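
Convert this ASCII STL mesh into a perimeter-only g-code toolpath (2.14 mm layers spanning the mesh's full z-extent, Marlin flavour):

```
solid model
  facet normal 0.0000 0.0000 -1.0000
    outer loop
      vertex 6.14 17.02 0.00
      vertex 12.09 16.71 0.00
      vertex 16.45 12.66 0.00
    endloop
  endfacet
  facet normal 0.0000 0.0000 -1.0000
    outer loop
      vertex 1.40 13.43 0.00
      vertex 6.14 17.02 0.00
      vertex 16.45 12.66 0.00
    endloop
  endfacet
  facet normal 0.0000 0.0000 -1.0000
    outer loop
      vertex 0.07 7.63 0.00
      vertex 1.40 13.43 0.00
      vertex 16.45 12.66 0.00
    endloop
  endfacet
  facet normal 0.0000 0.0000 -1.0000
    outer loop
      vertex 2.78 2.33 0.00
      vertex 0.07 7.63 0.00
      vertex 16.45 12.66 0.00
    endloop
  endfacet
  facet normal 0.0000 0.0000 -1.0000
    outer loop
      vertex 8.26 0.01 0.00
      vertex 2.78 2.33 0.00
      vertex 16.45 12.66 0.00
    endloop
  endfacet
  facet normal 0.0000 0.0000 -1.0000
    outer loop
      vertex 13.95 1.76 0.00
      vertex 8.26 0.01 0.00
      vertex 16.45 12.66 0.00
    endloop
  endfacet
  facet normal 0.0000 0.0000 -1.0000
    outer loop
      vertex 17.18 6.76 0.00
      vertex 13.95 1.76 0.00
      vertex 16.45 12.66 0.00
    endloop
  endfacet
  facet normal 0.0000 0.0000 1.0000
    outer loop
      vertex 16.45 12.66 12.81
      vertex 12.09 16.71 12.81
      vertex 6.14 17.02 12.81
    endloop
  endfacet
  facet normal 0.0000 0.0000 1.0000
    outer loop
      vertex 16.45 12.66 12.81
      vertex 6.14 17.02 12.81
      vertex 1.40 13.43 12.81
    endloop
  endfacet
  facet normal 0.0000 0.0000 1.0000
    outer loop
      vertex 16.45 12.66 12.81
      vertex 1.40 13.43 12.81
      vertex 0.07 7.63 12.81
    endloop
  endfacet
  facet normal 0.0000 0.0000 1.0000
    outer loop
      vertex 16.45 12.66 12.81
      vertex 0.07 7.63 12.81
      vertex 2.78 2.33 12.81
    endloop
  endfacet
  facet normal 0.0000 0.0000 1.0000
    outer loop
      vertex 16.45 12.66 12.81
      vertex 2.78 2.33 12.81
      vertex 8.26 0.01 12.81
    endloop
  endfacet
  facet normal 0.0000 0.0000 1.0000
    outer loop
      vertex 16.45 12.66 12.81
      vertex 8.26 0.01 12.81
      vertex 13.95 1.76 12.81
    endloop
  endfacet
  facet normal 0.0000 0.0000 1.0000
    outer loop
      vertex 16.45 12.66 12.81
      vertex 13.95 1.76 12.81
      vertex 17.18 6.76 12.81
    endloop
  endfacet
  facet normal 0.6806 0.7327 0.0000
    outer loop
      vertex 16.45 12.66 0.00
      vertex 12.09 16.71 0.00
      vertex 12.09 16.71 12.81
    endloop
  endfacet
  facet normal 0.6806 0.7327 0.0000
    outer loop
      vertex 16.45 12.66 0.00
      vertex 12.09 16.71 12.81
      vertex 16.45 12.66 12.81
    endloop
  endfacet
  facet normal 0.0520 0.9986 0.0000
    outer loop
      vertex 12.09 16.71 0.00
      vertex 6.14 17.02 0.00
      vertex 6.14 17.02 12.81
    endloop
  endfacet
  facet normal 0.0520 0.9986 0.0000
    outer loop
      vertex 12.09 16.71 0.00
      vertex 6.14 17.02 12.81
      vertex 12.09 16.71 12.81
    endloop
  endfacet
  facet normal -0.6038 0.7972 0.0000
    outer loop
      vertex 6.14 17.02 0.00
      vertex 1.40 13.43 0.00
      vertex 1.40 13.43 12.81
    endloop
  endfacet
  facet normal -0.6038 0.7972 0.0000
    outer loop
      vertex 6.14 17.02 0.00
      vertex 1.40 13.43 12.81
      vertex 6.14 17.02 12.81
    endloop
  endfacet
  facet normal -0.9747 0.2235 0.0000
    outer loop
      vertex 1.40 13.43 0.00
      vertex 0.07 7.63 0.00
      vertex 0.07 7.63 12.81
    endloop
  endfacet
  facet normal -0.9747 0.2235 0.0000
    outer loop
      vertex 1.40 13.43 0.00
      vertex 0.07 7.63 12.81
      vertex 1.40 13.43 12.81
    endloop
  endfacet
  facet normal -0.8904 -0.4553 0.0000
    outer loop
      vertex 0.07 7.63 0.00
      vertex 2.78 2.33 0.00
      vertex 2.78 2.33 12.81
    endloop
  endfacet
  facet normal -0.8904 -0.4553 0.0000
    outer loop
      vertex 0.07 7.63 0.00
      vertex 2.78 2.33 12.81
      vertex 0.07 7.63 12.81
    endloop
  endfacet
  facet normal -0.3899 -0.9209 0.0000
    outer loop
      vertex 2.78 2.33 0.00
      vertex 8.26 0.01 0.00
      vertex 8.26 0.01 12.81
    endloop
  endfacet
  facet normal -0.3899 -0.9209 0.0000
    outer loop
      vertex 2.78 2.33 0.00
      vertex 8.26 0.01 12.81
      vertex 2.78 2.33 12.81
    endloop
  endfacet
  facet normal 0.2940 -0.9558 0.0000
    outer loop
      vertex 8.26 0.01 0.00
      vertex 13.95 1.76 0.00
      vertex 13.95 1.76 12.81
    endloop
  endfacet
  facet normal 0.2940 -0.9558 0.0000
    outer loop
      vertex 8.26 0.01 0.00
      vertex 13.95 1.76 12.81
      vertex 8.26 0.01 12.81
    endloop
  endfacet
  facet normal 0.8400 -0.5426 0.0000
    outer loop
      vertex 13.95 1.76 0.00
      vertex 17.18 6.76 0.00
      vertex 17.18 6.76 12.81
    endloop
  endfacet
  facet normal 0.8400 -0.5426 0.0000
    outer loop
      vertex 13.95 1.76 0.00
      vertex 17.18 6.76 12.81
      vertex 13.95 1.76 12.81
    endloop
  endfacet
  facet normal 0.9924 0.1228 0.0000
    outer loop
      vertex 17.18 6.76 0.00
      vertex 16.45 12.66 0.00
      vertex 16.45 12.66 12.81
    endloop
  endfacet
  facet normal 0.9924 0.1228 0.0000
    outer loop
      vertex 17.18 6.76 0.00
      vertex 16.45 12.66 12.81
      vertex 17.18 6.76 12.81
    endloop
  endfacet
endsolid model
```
; perimeter-only toolpath
G21 ; units = mm
G90 ; absolute positioning
G28 ; home
; layer 1
G0 Z2.14
G0 X16.45 Y12.66
G1 X12.09 Y16.71
G1 X6.14 Y17.02
G1 X1.40 Y13.43
G1 X0.07 Y7.63
G1 X2.78 Y2.33
G1 X8.26 Y0.01
G1 X13.95 Y1.76
G1 X17.18 Y6.76
G1 X16.45 Y12.66
; layer 2
G0 Z4.27
G0 X16.45 Y12.66
G1 X12.09 Y16.71
G1 X6.14 Y17.02
G1 X1.40 Y13.43
G1 X0.07 Y7.63
G1 X2.78 Y2.33
G1 X8.26 Y0.01
G1 X13.95 Y1.76
G1 X17.18 Y6.76
G1 X16.45 Y12.66
; layer 3
G0 Z6.41
G0 X16.45 Y12.66
G1 X12.09 Y16.71
G1 X6.14 Y17.02
G1 X1.40 Y13.43
G1 X0.07 Y7.63
G1 X2.78 Y2.33
G1 X8.26 Y0.01
G1 X13.95 Y1.76
G1 X17.18 Y6.76
G1 X16.45 Y12.66
; layer 4
G0 Z8.54
G0 X16.45 Y12.66
G1 X12.09 Y16.71
G1 X6.14 Y17.02
G1 X1.40 Y13.43
G1 X0.07 Y7.63
G1 X2.78 Y2.33
G1 X8.26 Y0.01
G1 X13.95 Y1.76
G1 X17.18 Y6.76
G1 X16.45 Y12.66
; layer 5
G0 Z10.68
G0 X16.45 Y12.66
G1 X12.09 Y16.71
G1 X6.14 Y17.02
G1 X1.40 Y13.43
G1 X0.07 Y7.63
G1 X2.78 Y2.33
G1 X8.26 Y0.01
G1 X13.95 Y1.76
G1 X17.18 Y6.76
G1 X16.45 Y12.66
; layer 6
G0 Z12.81
G0 X16.45 Y12.66
G1 X12.09 Y16.71
G1 X6.14 Y17.02
G1 X1.40 Y13.43
G1 X0.07 Y7.63
G1 X2.78 Y2.33
G1 X8.26 Y0.01
G1 X13.95 Y1.76
G1 X17.18 Y6.76
G1 X16.45 Y12.66
M2 ; end

The solid is a regular 9-sided prism (a cylinder approximated with 9 flat sides), circumscribed radius ≈ 8.7 mm, height ≈ 12.8 mm. Slicing at Δz = 2.14 mm — 6 equal slices spanning the solid's height, so layer i sits at z = i·h/6 — gives 6 non-empty perimeters. Each is a 9-segment closed polygon; G0 lifts to the layer z and rapids to the start vertex, then G1 traces the edges.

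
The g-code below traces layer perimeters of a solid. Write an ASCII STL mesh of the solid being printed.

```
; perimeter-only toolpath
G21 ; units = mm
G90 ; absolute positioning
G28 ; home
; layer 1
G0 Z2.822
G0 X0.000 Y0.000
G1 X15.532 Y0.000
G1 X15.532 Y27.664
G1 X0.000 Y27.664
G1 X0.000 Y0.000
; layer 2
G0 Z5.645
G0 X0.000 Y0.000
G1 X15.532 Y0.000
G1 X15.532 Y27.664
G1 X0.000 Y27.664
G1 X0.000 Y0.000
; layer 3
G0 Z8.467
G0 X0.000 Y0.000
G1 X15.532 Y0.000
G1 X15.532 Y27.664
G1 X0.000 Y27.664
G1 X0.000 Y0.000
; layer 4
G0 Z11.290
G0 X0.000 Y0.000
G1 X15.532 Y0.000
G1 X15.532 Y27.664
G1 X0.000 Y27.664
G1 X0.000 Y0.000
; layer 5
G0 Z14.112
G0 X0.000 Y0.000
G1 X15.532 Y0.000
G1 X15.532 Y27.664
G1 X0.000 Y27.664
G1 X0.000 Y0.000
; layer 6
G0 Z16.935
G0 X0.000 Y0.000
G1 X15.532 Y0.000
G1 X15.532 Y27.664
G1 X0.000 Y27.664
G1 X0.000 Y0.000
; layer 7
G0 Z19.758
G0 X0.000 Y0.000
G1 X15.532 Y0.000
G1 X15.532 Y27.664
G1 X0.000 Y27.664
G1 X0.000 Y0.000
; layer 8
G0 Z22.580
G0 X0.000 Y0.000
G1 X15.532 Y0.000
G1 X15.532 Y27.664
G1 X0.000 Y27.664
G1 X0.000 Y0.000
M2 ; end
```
solid part
  facet normal 0.0000 0.0000 -1.0000
    outer loop
      vertex 15.532 27.664 0.000
      vertex 15.532 0.000 0.000
      vertex 0.000 0.000 0.000
    endloop
  endfacet
  facet normal 0.0000 0.0000 -1.0000
    outer loop
      vertex 0.000 27.664 0.000
      vertex 15.532 27.664 0.000
      vertex 0.000 0.000 0.000
    endloop
  endfacet
  facet normal 0.0000 0.0000 1.0000
    outer loop
      vertex 0.000 0.000 22.580
      vertex 15.532 0.000 22.580
      vertex 15.532 27.664 22.580
    endloop
  endfacet
  facet normal 0.0000 0.0000 1.0000
    outer loop
      vertex 0.000 0.000 22.580
      vertex 15.532 27.664 22.580
      vertex 0.000 27.664 22.580
    endloop
  endfacet
  facet normal 0.0000 -1.0000 0.0000
    outer loop
      vertex 0.000 0.000 0.000
      vertex 15.532 0.000 0.000
      vertex 15.532 0.000 22.580
    endloop
  endfacet
  facet normal 0.0000 -1.0000 0.0000
    outer loop
      vertex 0.000 0.000 0.000
      vertex 15.532 0.000 22.580
      vertex 0.000 0.000 22.580
    endloop
  endfacet
  facet normal 0.0000 1.0000 0.0000
    outer loop
      vertex 15.532 27.664 22.580
      vertex 15.532 27.664 0.000
      vertex 0.000 27.664 0.000
    endloop
  endfacet
  facet normal 0.0000 1.0000 0.0000
    outer loop
      vertex 0.000 27.664 22.580
      vertex 15.532 27.664 22.580
      vertex 0.000 27.664 0.000
    endloop
  endfacet
  facet normal -1.0000 0.0000 0.0000
    outer loop
      vertex 0.000 27.664 22.580
      vertex 0.000 27.664 0.000
      vertex 0.000 0.000 0.000
    endloop
  endfacet
  facet normal -1.0000 0.0000 0.0000
    outer loop
      vertex 0.000 0.000 22.580
      vertex 0.000 27.664 22.580
      vertex 0.000 0.000 0.000
    endloop
  endfacet
  facet normal 1.0000 0.0000 0.0000
    outer loop
      vertex 15.532 0.000 0.000
      vertex 15.532 27.664 0.000
      vertex 15.532 27.664 22.580
    endloop
  endfacet
  facet normal 1.0000 0.0000 0.0000
    outer loop
      vertex 15.532 0.000 0.000
      vertex 15.532 27.664 22.580
      vertex 15.532 0.000 22.580
    endloop
  endfacet
endsolid part

The G0 Z moves step by Δz≈2.822 mm. Every layer's G1 loop is the same polygon, so the solid is a straight extrusion of it from z=0 to z≈22.6. Closing with flat bottom and top caps and triangulating gives 12 facets — a rectangular box, roughly 15.5 × 27.7 mm footprint and 22.6 mm tall.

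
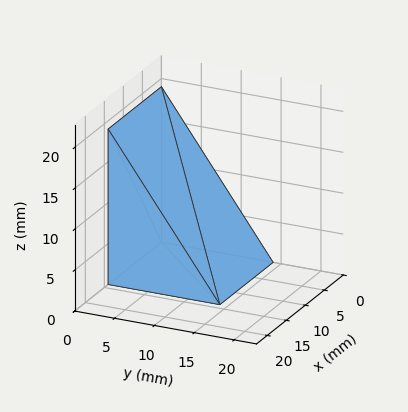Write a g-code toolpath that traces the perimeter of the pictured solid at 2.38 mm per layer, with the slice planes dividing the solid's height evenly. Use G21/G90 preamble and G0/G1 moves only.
Reading the render: the shape is a wedge (ramp): 14 × 14 mm base, rising to 19 mm along the y=0 edge and sloping linearly to z=0 at y=14 (dimensions read to the nearest mm from the axis ticks). For the g-code, the solid's height is divided into equal slices at the stated Δz and each level perimeter traced with G1 moves after a G0 lift.

; perimeter-only toolpath
G21 ; units = mm
G90 ; absolute positioning
G28 ; home
; layer 1
G0 Z2.38
G0 X0.00 Y0.00
G1 X14.00 Y0.00
G1 X14.00 Y12.25
G1 X0.00 Y12.25
G1 X0.00 Y0.00
; layer 2
G0 Z4.75
G0 X0.00 Y0.00
G1 X14.00 Y0.00
G1 X14.00 Y10.50
G1 X0.00 Y10.50
G1 X0.00 Y0.00
; layer 3
G0 Z7.12
G0 X0.00 Y0.00
G1 X14.00 Y0.00
G1 X14.00 Y8.75
G1 X0.00 Y8.75
G1 X0.00 Y0.00
; layer 4
G0 Z9.50
G0 X0.00 Y0.00
G1 X14.00 Y0.00
G1 X14.00 Y7.00
G1 X0.00 Y7.00
G1 X0.00 Y0.00
; layer 5
G0 Z11.88
G0 X0.00 Y0.00
G1 X14.00 Y0.00
G1 X14.00 Y5.25
G1 X0.00 Y5.25
G1 X0.00 Y0.00
; layer 6
G0 Z14.25
G0 X0.00 Y0.00
G1 X14.00 Y0.00
G1 X14.00 Y3.50
G1 X0.00 Y3.50
G1 X0.00 Y0.00
; layer 7
G0 Z16.62
G0 X0.00 Y0.00
G1 X14.00 Y0.00
G1 X14.00 Y1.75
G1 X0.00 Y1.75
G1 X0.00 Y0.00
M2 ; end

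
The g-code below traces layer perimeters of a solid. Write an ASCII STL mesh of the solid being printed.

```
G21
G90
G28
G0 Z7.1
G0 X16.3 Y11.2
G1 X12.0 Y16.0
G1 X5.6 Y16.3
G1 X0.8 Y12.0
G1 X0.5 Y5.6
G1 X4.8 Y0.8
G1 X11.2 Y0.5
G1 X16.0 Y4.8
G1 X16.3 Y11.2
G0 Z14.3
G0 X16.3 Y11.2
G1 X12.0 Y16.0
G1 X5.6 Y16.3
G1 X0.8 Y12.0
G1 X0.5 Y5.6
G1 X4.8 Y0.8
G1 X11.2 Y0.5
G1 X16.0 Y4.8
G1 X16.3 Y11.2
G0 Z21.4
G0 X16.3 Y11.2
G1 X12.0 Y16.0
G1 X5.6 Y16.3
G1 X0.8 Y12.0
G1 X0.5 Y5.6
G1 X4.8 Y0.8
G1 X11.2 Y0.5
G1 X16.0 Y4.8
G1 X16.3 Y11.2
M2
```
solid part
  facet normal 0.0000 0.0000 -1.0000
    outer loop
      vertex 5.6 16.3 0.0
      vertex 12.0 16.0 0.0
      vertex 16.3 11.2 0.0
    endloop
  endfacet
  facet normal 0.0000 0.0000 -1.0000
    outer loop
      vertex 0.8 12.0 0.0
      vertex 5.6 16.3 0.0
      vertex 16.3 11.2 0.0
    endloop
  endfacet
  facet normal 0.0000 0.0000 -1.0000
    outer loop
      vertex 0.5 5.6 0.0
      vertex 0.8 12.0 0.0
      vertex 16.3 11.2 0.0
    endloop
  endfacet
  facet normal 0.0000 0.0000 -1.0000
    outer loop
      vertex 4.8 0.8 0.0
      vertex 0.5 5.6 0.0
      vertex 16.3 11.2 0.0
    endloop
  endfacet
  facet normal 0.0000 0.0000 -1.0000
    outer loop
      vertex 11.2 0.5 0.0
      vertex 4.8 0.8 0.0
      vertex 16.3 11.2 0.0
    endloop
  endfacet
  facet normal 0.0000 0.0000 -1.0000
    outer loop
      vertex 16.0 4.8 0.0
      vertex 11.2 0.5 0.0
      vertex 16.3 11.2 0.0
    endloop
  endfacet
  facet normal 0.0000 0.0000 1.0000
    outer loop
      vertex 16.3 11.2 21.4
      vertex 12.0 16.0 21.4
      vertex 5.6 16.3 21.4
    endloop
  endfacet
  facet normal 0.0000 0.0000 1.0000
    outer loop
      vertex 16.3 11.2 21.4
      vertex 5.6 16.3 21.4
      vertex 0.8 12.0 21.4
    endloop
  endfacet
  facet normal 0.0000 0.0000 1.0000
    outer loop
      vertex 16.3 11.2 21.4
      vertex 0.8 12.0 21.4
      vertex 0.5 5.6 21.4
    endloop
  endfacet
  facet normal 0.0000 0.0000 1.0000
    outer loop
      vertex 16.3 11.2 21.4
      vertex 0.5 5.6 21.4
      vertex 4.8 0.8 21.4
    endloop
  endfacet
  facet normal 0.0000 0.0000 1.0000
    outer loop
      vertex 16.3 11.2 21.4
      vertex 4.8 0.8 21.4
      vertex 11.2 0.5 21.4
    endloop
  endfacet
  facet normal 0.0000 0.0000 1.0000
    outer loop
      vertex 16.3 11.2 21.4
      vertex 11.2 0.5 21.4
      vertex 16.0 4.8 21.4
    endloop
  endfacet
  facet normal 0.7448 0.6672 0.0000
    outer loop
      vertex 16.3 11.2 0.0
      vertex 12.0 16.0 0.0
      vertex 12.0 16.0 21.4
    endloop
  endfacet
  facet normal 0.7448 0.6672 0.0000
    outer loop
      vertex 16.3 11.2 0.0
      vertex 12.0 16.0 21.4
      vertex 16.3 11.2 21.4
    endloop
  endfacet
  facet normal 0.0468 0.9989 0.0000
    outer loop
      vertex 12.0 16.0 0.0
      vertex 5.6 16.3 0.0
      vertex 5.6 16.3 21.4
    endloop
  endfacet
  facet normal 0.0468 0.9989 0.0000
    outer loop
      vertex 12.0 16.0 0.0
      vertex 5.6 16.3 21.4
      vertex 12.0 16.0 21.4
    endloop
  endfacet
  facet normal -0.6672 0.7448 0.0000
    outer loop
      vertex 5.6 16.3 0.0
      vertex 0.8 12.0 0.0
      vertex 0.8 12.0 21.4
    endloop
  endfacet
  facet normal -0.6672 0.7448 0.0000
    outer loop
      vertex 5.6 16.3 0.0
      vertex 0.8 12.0 21.4
      vertex 5.6 16.3 21.4
    endloop
  endfacet
  facet normal -0.9989 0.0468 0.0000
    outer loop
      vertex 0.8 12.0 0.0
      vertex 0.5 5.6 0.0
      vertex 0.5 5.6 21.4
    endloop
  endfacet
  facet normal -0.9989 0.0468 0.0000
    outer loop
      vertex 0.8 12.0 0.0
      vertex 0.5 5.6 21.4
      vertex 0.8 12.0 21.4
    endloop
  endfacet
  facet normal -0.7448 -0.6672 0.0000
    outer loop
      vertex 0.5 5.6 0.0
      vertex 4.8 0.8 0.0
      vertex 4.8 0.8 21.4
    endloop
  endfacet
  facet normal -0.7448 -0.6672 0.0000
    outer loop
      vertex 0.5 5.6 0.0
      vertex 4.8 0.8 21.4
      vertex 0.5 5.6 21.4
    endloop
  endfacet
  facet normal -0.0468 -0.9989 0.0000
    outer loop
      vertex 4.8 0.8 0.0
      vertex 11.2 0.5 0.0
      vertex 11.2 0.5 21.4
    endloop
  endfacet
  facet normal -0.0468 -0.9989 0.0000
    outer loop
      vertex 4.8 0.8 0.0
      vertex 11.2 0.5 21.4
      vertex 4.8 0.8 21.4
    endloop
  endfacet
  facet normal 0.6672 -0.7448 0.0000
    outer loop
      vertex 11.2 0.5 0.0
      vertex 16.0 4.8 0.0
      vertex 16.0 4.8 21.4
    endloop
  endfacet
  facet normal 0.6672 -0.7448 0.0000
    outer loop
      vertex 11.2 0.5 0.0
      vertex 16.0 4.8 21.4
      vertex 11.2 0.5 21.4
    endloop
  endfacet
  facet normal 0.9989 -0.0468 0.0000
    outer loop
      vertex 16.0 4.8 0.0
      vertex 16.3 11.2 0.0
      vertex 16.3 11.2 21.4
    endloop
  endfacet
  facet normal 0.9989 -0.0468 0.0000
    outer loop
      vertex 16.0 4.8 0.0
      vertex 16.3 11.2 21.4
      vertex 16.0 4.8 21.4
    endloop
  endfacet
endsolid part

The G0 Z moves step by Δz≈7.1 mm. Every layer's G1 loop is the same polygon, so the solid is a straight extrusion of it from z=0 to z≈21.4. Closing with flat bottom and top caps and triangulating gives 28 facets — a regular 8-sided prism (a cylinder approximated with 8 flat sides), circumscribed radius ≈ 8.4 mm, height ≈ 21.4 mm.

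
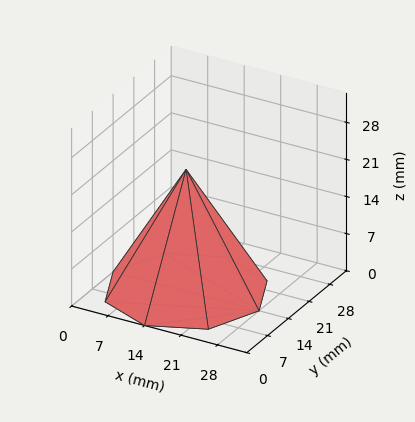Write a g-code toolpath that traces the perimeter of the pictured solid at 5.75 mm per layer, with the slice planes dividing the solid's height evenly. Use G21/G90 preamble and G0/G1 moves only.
Reading the render: the shape is a regular 8-sided pyramid, base circumscribed radius ≈ 14 mm, apex at z ≈ 23 mm (dimensions read to the nearest mm from the axis ticks). For the g-code, the solid's height is divided into equal slices at the stated Δz and each level perimeter traced with G1 moves after a G0 lift.

; perimeter-only toolpath
G21 ; units = mm
G90 ; absolute positioning
G28 ; home
; layer 1
G0 Z5.75
G0 X24.50 Y14.00
G1 X21.42 Y21.42
G1 X14.00 Y24.50
G1 X6.57 Y21.42
G1 X3.50 Y14.00
G1 X6.57 Y6.57
G1 X14.00 Y3.50
G1 X21.42 Y6.57
G1 X24.50 Y14.00
; layer 2
G0 Z11.50
G0 X21.00 Y14.00
G1 X18.95 Y18.95
G1 X14.00 Y21.00
G1 X9.05 Y18.95
G1 X7.00 Y14.00
G1 X9.05 Y9.05
G1 X14.00 Y7.00
G1 X18.95 Y9.05
G1 X21.00 Y14.00
; layer 3
G0 Z17.25
G0 X17.50 Y14.00
G1 X16.48 Y16.48
G1 X14.00 Y17.50
G1 X11.53 Y16.48
G1 X10.50 Y14.00
G1 X11.53 Y11.53
G1 X14.00 Y10.50
G1 X16.48 Y11.53
G1 X17.50 Y14.00
M2 ; end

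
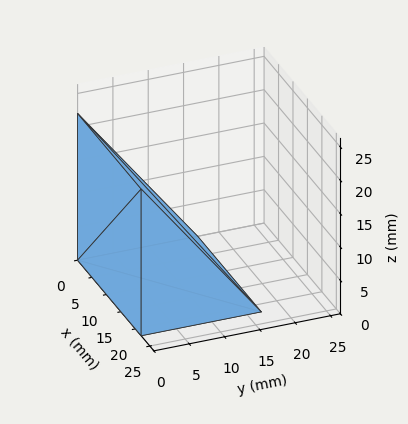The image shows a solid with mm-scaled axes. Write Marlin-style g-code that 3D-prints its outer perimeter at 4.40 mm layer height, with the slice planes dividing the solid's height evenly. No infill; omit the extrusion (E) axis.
Reading the render: the shape is a wedge (ramp): 22 × 17 mm base, rising to 22 mm along the y=0 edge and sloping linearly to z=0 at y=17 (dimensions read to the nearest mm from the axis ticks). For the g-code, the solid's height is divided into equal slices at the stated Δz and each level perimeter traced with G1 moves after a G0 lift.

; perimeter-only toolpath
G21 ; units = mm
G90 ; absolute positioning
G28 ; home
; layer 1
G0 Z4.40
G0 X0.00 Y0.00
G1 X22.00 Y0.00
G1 X22.00 Y13.60
G1 X0.00 Y13.60
G1 X0.00 Y0.00
; layer 2
G0 Z8.80
G0 X0.00 Y0.00
G1 X22.00 Y0.00
G1 X22.00 Y10.20
G1 X0.00 Y10.20
G1 X0.00 Y0.00
; layer 3
G0 Z13.20
G0 X0.00 Y0.00
G1 X22.00 Y0.00
G1 X22.00 Y6.80
G1 X0.00 Y6.80
G1 X0.00 Y0.00
; layer 4
G0 Z17.60
G0 X0.00 Y0.00
G1 X22.00 Y0.00
G1 X22.00 Y3.40
G1 X0.00 Y3.40
G1 X0.00 Y0.00
M2 ; end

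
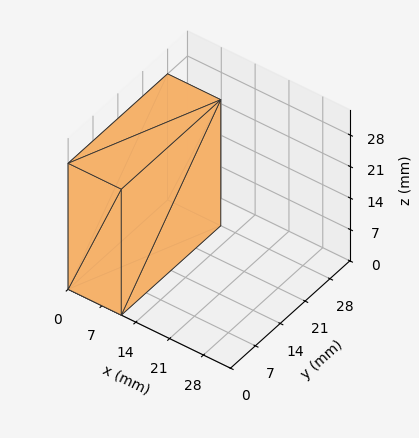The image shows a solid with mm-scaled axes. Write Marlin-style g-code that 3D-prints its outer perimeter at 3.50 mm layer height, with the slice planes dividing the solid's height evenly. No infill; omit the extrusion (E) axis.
Reading the render: the shape is a rectangular box, roughly 11 × 28 mm footprint and 28 mm tall (dimensions read to the nearest mm from the axis ticks). For the g-code, the solid's height is divided into equal slices at the stated Δz and each level perimeter traced with G1 moves after a G0 lift.

; perimeter-only toolpath
G21 ; units = mm
G90 ; absolute positioning
G28 ; home
; layer 1
G0 Z3.50
G0 X0.00 Y0.00
G1 X11.00 Y0.00
G1 X11.00 Y28.00
G1 X0.00 Y28.00
G1 X0.00 Y0.00
; layer 2
G0 Z7.00
G0 X0.00 Y0.00
G1 X11.00 Y0.00
G1 X11.00 Y28.00
G1 X0.00 Y28.00
G1 X0.00 Y0.00
; layer 3
G0 Z10.50
G0 X0.00 Y0.00
G1 X11.00 Y0.00
G1 X11.00 Y28.00
G1 X0.00 Y28.00
G1 X0.00 Y0.00
; layer 4
G0 Z14.00
G0 X0.00 Y0.00
G1 X11.00 Y0.00
G1 X11.00 Y28.00
G1 X0.00 Y28.00
G1 X0.00 Y0.00
; layer 5
G0 Z17.50
G0 X0.00 Y0.00
G1 X11.00 Y0.00
G1 X11.00 Y28.00
G1 X0.00 Y28.00
G1 X0.00 Y0.00
; layer 6
G0 Z21.00
G0 X0.00 Y0.00
G1 X11.00 Y0.00
G1 X11.00 Y28.00
G1 X0.00 Y28.00
G1 X0.00 Y0.00
; layer 7
G0 Z24.50
G0 X0.00 Y0.00
G1 X11.00 Y0.00
G1 X11.00 Y28.00
G1 X0.00 Y28.00
G1 X0.00 Y0.00
; layer 8
G0 Z28.00
G0 X0.00 Y0.00
G1 X11.00 Y0.00
G1 X11.00 Y28.00
G1 X0.00 Y28.00
G1 X0.00 Y0.00
M2 ; end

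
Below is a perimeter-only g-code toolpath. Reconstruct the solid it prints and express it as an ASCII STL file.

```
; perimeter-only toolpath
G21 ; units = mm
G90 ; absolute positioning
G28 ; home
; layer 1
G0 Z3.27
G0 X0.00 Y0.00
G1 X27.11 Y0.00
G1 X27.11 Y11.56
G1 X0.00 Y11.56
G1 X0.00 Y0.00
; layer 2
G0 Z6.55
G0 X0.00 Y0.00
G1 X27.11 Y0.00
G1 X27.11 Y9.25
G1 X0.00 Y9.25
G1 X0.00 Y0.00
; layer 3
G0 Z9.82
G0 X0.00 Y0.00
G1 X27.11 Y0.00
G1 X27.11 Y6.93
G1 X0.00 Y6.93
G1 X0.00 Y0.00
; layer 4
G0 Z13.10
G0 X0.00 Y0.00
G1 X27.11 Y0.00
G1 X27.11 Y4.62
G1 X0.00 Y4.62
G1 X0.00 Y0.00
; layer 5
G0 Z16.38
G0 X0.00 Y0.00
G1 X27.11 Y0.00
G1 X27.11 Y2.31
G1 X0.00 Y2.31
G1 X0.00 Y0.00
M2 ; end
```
solid part
  facet normal 0.0000 0.0000 -1.0000
    outer loop
      vertex 27.11 13.87 0.00
      vertex 27.11 0.00 0.00
      vertex 0.00 0.00 0.00
    endloop
  endfacet
  facet normal 0.0000 0.0000 -1.0000
    outer loop
      vertex 0.00 13.87 0.00
      vertex 27.11 13.87 0.00
      vertex 0.00 0.00 0.00
    endloop
  endfacet
  facet normal 0.0000 -1.0000 0.0000
    outer loop
      vertex 0.00 0.00 0.00
      vertex 27.11 0.00 0.00
      vertex 27.11 0.00 19.65
    endloop
  endfacet
  facet normal 0.0000 -1.0000 0.0000
    outer loop
      vertex 0.00 0.00 0.00
      vertex 27.11 0.00 19.65
      vertex 0.00 0.00 19.65
    endloop
  endfacet
  facet normal 0.0000 0.8170 0.5767
    outer loop
      vertex 0.00 0.00 19.65
      vertex 27.11 0.00 19.65
      vertex 27.11 13.87 0.00
    endloop
  endfacet
  facet normal 0.0000 0.8170 0.5767
    outer loop
      vertex 0.00 0.00 19.65
      vertex 27.11 13.87 0.00
      vertex 0.00 13.87 0.00
    endloop
  endfacet
  facet normal -1.0000 0.0000 0.0000
    outer loop
      vertex 0.00 0.00 19.65
      vertex 0.00 13.87 0.00
      vertex 0.00 0.00 0.00
    endloop
  endfacet
  facet normal 1.0000 0.0000 0.0000
    outer loop
      vertex 27.11 0.00 0.00
      vertex 27.11 13.87 0.00
      vertex 27.11 0.00 19.65
    endloop
  endfacet
endsolid part

The G0 Z moves step by Δz≈3.27 mm. The G1 loops shrink linearly with z, so the solid tapers from its base footprint up to z≈19.6. Closing with a flat bottom cap and the tapered top and triangulating gives 8 facets — a wedge (ramp): 27.1 × 13.9 mm base, rising to 19.6 mm along the y=0 edge and sloping linearly to z=0 at y=13.9.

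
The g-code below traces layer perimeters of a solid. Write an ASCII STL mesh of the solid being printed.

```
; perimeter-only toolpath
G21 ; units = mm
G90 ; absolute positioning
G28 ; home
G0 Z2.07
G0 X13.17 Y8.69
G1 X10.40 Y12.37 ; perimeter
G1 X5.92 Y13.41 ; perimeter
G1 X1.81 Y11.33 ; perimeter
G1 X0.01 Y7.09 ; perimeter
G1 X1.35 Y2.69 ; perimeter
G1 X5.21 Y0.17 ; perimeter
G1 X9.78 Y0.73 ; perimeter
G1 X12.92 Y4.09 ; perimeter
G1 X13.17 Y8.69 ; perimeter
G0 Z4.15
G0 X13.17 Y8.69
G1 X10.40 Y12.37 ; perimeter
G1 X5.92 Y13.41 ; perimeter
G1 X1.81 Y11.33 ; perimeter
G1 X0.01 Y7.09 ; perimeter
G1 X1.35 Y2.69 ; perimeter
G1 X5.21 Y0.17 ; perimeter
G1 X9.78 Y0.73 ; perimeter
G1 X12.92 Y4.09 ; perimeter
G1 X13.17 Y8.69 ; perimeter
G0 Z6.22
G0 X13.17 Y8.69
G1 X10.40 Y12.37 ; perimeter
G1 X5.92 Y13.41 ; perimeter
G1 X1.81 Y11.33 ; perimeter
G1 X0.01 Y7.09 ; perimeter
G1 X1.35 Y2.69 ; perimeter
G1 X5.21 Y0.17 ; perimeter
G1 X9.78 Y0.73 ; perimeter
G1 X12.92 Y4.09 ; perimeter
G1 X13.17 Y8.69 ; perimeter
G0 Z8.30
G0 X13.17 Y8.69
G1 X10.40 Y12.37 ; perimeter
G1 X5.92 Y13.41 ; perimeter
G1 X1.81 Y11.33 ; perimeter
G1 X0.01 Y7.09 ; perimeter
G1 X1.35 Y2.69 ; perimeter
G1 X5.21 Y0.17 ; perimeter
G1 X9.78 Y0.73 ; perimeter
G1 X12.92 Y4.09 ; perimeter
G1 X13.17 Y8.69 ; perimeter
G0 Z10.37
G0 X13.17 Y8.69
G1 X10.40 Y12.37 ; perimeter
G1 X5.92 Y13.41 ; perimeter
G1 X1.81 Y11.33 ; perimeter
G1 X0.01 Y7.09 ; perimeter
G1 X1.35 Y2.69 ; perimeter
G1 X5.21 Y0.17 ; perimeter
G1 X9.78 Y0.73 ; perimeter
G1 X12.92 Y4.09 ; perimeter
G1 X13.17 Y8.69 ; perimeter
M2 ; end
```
solid part
  facet normal 0.0000 0.0000 -1.0000
    outer loop
      vertex 5.92 13.41 0.00
      vertex 10.40 12.37 0.00
      vertex 13.17 8.69 0.00
    endloop
  endfacet
  facet normal 0.0000 0.0000 -1.0000
    outer loop
      vertex 1.81 11.33 0.00
      vertex 5.92 13.41 0.00
      vertex 13.17 8.69 0.00
    endloop
  endfacet
  facet normal 0.0000 0.0000 -1.0000
    outer loop
      vertex 0.01 7.09 0.00
      vertex 1.81 11.33 0.00
      vertex 13.17 8.69 0.00
    endloop
  endfacet
  facet normal 0.0000 0.0000 -1.0000
    outer loop
      vertex 1.35 2.69 0.00
      vertex 0.01 7.09 0.00
      vertex 13.17 8.69 0.00
    endloop
  endfacet
  facet normal 0.0000 0.0000 -1.0000
    outer loop
      vertex 5.21 0.17 0.00
      vertex 1.35 2.69 0.00
      vertex 13.17 8.69 0.00
    endloop
  endfacet
  facet normal 0.0000 0.0000 -1.0000
    outer loop
      vertex 9.78 0.73 0.00
      vertex 5.21 0.17 0.00
      vertex 13.17 8.69 0.00
    endloop
  endfacet
  facet normal 0.0000 0.0000 -1.0000
    outer loop
      vertex 12.92 4.09 0.00
      vertex 9.78 0.73 0.00
      vertex 13.17 8.69 0.00
    endloop
  endfacet
  facet normal 0.0000 0.0000 1.0000
    outer loop
      vertex 13.17 8.69 10.37
      vertex 10.40 12.37 10.37
      vertex 5.92 13.41 10.37
    endloop
  endfacet
  facet normal 0.0000 0.0000 1.0000
    outer loop
      vertex 13.17 8.69 10.37
      vertex 5.92 13.41 10.37
      vertex 1.81 11.33 10.37
    endloop
  endfacet
  facet normal 0.0000 0.0000 1.0000
    outer loop
      vertex 13.17 8.69 10.37
      vertex 1.81 11.33 10.37
      vertex 0.01 7.09 10.37
    endloop
  endfacet
  facet normal 0.0000 0.0000 1.0000
    outer loop
      vertex 13.17 8.69 10.37
      vertex 0.01 7.09 10.37
      vertex 1.35 2.69 10.37
    endloop
  endfacet
  facet normal 0.0000 0.0000 1.0000
    outer loop
      vertex 13.17 8.69 10.37
      vertex 1.35 2.69 10.37
      vertex 5.21 0.17 10.37
    endloop
  endfacet
  facet normal 0.0000 0.0000 1.0000
    outer loop
      vertex 13.17 8.69 10.37
      vertex 5.21 0.17 10.37
      vertex 9.78 0.73 10.37
    endloop
  endfacet
  facet normal 0.0000 0.0000 1.0000
    outer loop
      vertex 13.17 8.69 10.37
      vertex 9.78 0.73 10.37
      vertex 12.92 4.09 10.37
    endloop
  endfacet
  facet normal 0.7990 0.6014 0.0000
    outer loop
      vertex 13.17 8.69 0.00
      vertex 10.40 12.37 0.00
      vertex 10.40 12.37 10.37
    endloop
  endfacet
  facet normal 0.7990 0.6014 0.0000
    outer loop
      vertex 13.17 8.69 0.00
      vertex 10.40 12.37 10.37
      vertex 13.17 8.69 10.37
    endloop
  endfacet
  facet normal 0.2261 0.9741 0.0000
    outer loop
      vertex 10.40 12.37 0.00
      vertex 5.92 13.41 0.00
      vertex 5.92 13.41 10.37
    endloop
  endfacet
  facet normal 0.2261 0.9741 0.0000
    outer loop
      vertex 10.40 12.37 0.00
      vertex 5.92 13.41 10.37
      vertex 10.40 12.37 10.37
    endloop
  endfacet
  facet normal -0.4516 0.8922 0.0000
    outer loop
      vertex 5.92 13.41 0.00
      vertex 1.81 11.33 0.00
      vertex 1.81 11.33 10.37
    endloop
  endfacet
  facet normal -0.4516 0.8922 0.0000
    outer loop
      vertex 5.92 13.41 0.00
      vertex 1.81 11.33 10.37
      vertex 5.92 13.41 10.37
    endloop
  endfacet
  facet normal -0.9205 0.3908 0.0000
    outer loop
      vertex 1.81 11.33 0.00
      vertex 0.01 7.09 0.00
      vertex 0.01 7.09 10.37
    endloop
  endfacet
  facet normal -0.9205 0.3908 0.0000
    outer loop
      vertex 1.81 11.33 0.00
      vertex 0.01 7.09 10.37
      vertex 1.81 11.33 10.37
    endloop
  endfacet
  facet normal -0.9566 -0.2913 0.0000
    outer loop
      vertex 0.01 7.09 0.00
      vertex 1.35 2.69 0.00
      vertex 1.35 2.69 10.37
    endloop
  endfacet
  facet normal -0.9566 -0.2913 0.0000
    outer loop
      vertex 0.01 7.09 0.00
      vertex 1.35 2.69 10.37
      vertex 0.01 7.09 10.37
    endloop
  endfacet
  facet normal -0.5467 -0.8374 0.0000
    outer loop
      vertex 1.35 2.69 0.00
      vertex 5.21 0.17 0.00
      vertex 5.21 0.17 10.37
    endloop
  endfacet
  facet normal -0.5467 -0.8374 0.0000
    outer loop
      vertex 1.35 2.69 0.00
      vertex 5.21 0.17 10.37
      vertex 1.35 2.69 10.37
    endloop
  endfacet
  facet normal 0.1216 -0.9926 0.0000
    outer loop
      vertex 5.21 0.17 0.00
      vertex 9.78 0.73 0.00
      vertex 9.78 0.73 10.37
    endloop
  endfacet
  facet normal 0.1216 -0.9926 0.0000
    outer loop
      vertex 5.21 0.17 0.00
      vertex 9.78 0.73 10.37
      vertex 5.21 0.17 10.37
    endloop
  endfacet
  facet normal 0.7306 -0.6828 0.0000
    outer loop
      vertex 9.78 0.73 0.00
      vertex 12.92 4.09 0.00
      vertex 12.92 4.09 10.37
    endloop
  endfacet
  facet normal 0.7306 -0.6828 0.0000
    outer loop
      vertex 9.78 0.73 0.00
      vertex 12.92 4.09 10.37
      vertex 9.78 0.73 10.37
    endloop
  endfacet
  facet normal 0.9985 -0.0543 0.0000
    outer loop
      vertex 12.92 4.09 0.00
      vertex 13.17 8.69 0.00
      vertex 13.17 8.69 10.37
    endloop
  endfacet
  facet normal 0.9985 -0.0543 0.0000
    outer loop
      vertex 12.92 4.09 0.00
      vertex 13.17 8.69 10.37
      vertex 12.92 4.09 10.37
    endloop
  endfacet
endsolid part

The G0 Z moves step by Δz≈2.07 mm. Every layer's G1 loop is the same polygon, so the solid is a straight extrusion of it from z=0 to z≈10.4. Closing with flat bottom and top caps and triangulating gives 32 facets — a regular 9-sided prism (a cylinder approximated with 9 flat sides), circumscribed radius ≈ 6.73 mm, height ≈ 10.4 mm.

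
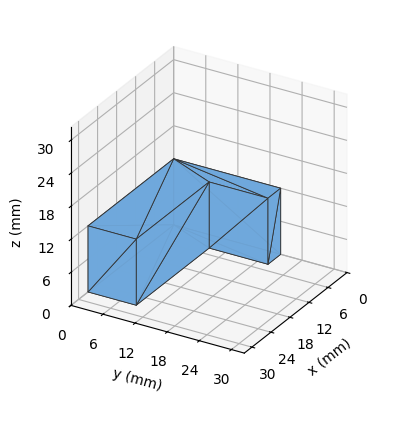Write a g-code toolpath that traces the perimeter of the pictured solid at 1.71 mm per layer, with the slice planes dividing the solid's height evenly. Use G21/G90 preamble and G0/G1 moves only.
Reading the render: the shape is an L-shaped prism: outer 27 × 20 mm, arm thicknesses ≈ 9 mm (horizontal) and 4 mm (vertical), extruded 12 mm in z (dimensions read to the nearest mm from the axis ticks). For the g-code, the solid's height is divided into equal slices at the stated Δz and each level perimeter traced with G1 moves after a G0 lift.

; perimeter-only toolpath
G21 ; units = mm
G90 ; absolute positioning
G28 ; home
; layer 1
G0 Z1.71
G0 X0.00 Y0.00
G1 X27.00 Y0.00
G1 X27.00 Y9.00
G1 X4.00 Y9.00
G1 X4.00 Y20.00
G1 X0.00 Y20.00
G1 X0.00 Y0.00
; layer 2
G0 Z3.43
G0 X0.00 Y0.00
G1 X27.00 Y0.00
G1 X27.00 Y9.00
G1 X4.00 Y9.00
G1 X4.00 Y20.00
G1 X0.00 Y20.00
G1 X0.00 Y0.00
; layer 3
G0 Z5.14
G0 X0.00 Y0.00
G1 X27.00 Y0.00
G1 X27.00 Y9.00
G1 X4.00 Y9.00
G1 X4.00 Y20.00
G1 X0.00 Y20.00
G1 X0.00 Y0.00
; layer 4
G0 Z6.86
G0 X0.00 Y0.00
G1 X27.00 Y0.00
G1 X27.00 Y9.00
G1 X4.00 Y9.00
G1 X4.00 Y20.00
G1 X0.00 Y20.00
G1 X0.00 Y0.00
; layer 5
G0 Z8.57
G0 X0.00 Y0.00
G1 X27.00 Y0.00
G1 X27.00 Y9.00
G1 X4.00 Y9.00
G1 X4.00 Y20.00
G1 X0.00 Y20.00
G1 X0.00 Y0.00
; layer 6
G0 Z10.29
G0 X0.00 Y0.00
G1 X27.00 Y0.00
G1 X27.00 Y9.00
G1 X4.00 Y9.00
G1 X4.00 Y20.00
G1 X0.00 Y20.00
G1 X0.00 Y0.00
; layer 7
G0 Z12.00
G0 X0.00 Y0.00
G1 X27.00 Y0.00
G1 X27.00 Y9.00
G1 X4.00 Y9.00
G1 X4.00 Y20.00
G1 X0.00 Y20.00
G1 X0.00 Y0.00
M2 ; end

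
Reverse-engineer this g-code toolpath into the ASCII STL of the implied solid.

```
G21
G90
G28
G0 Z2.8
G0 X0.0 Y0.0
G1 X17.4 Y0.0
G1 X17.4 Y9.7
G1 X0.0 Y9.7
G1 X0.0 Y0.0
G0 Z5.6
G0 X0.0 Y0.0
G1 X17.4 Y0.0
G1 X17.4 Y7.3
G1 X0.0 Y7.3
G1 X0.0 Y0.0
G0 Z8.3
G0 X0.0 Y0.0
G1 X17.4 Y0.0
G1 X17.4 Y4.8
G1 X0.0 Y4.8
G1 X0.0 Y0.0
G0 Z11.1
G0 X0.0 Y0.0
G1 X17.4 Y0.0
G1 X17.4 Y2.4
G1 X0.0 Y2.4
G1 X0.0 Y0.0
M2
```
solid part
  facet normal 0.0000 0.0000 -1.0000
    outer loop
      vertex 17.4 12.1 0.0
      vertex 17.4 0.0 0.0
      vertex 0.0 0.0 0.0
    endloop
  endfacet
  facet normal 0.0000 0.0000 -1.0000
    outer loop
      vertex 0.0 12.1 0.0
      vertex 17.4 12.1 0.0
      vertex 0.0 0.0 0.0
    endloop
  endfacet
  facet normal 0.0000 -1.0000 0.0000
    outer loop
      vertex 0.0 0.0 0.0
      vertex 17.4 0.0 0.0
      vertex 17.4 0.0 13.9
    endloop
  endfacet
  facet normal 0.0000 -1.0000 0.0000
    outer loop
      vertex 0.0 0.0 0.0
      vertex 17.4 0.0 13.9
      vertex 0.0 0.0 13.9
    endloop
  endfacet
  facet normal 0.0000 0.7543 0.6566
    outer loop
      vertex 0.0 0.0 13.9
      vertex 17.4 0.0 13.9
      vertex 17.4 12.1 0.0
    endloop
  endfacet
  facet normal 0.0000 0.7543 0.6566
    outer loop
      vertex 0.0 0.0 13.9
      vertex 17.4 12.1 0.0
      vertex 0.0 12.1 0.0
    endloop
  endfacet
  facet normal -1.0000 0.0000 0.0000
    outer loop
      vertex 0.0 0.0 13.9
      vertex 0.0 12.1 0.0
      vertex 0.0 0.0 0.0
    endloop
  endfacet
  facet normal 1.0000 0.0000 0.0000
    outer loop
      vertex 17.4 0.0 0.0
      vertex 17.4 12.1 0.0
      vertex 17.4 0.0 13.9
    endloop
  endfacet
endsolid part

The G0 Z moves step by Δz≈2.8 mm. The G1 loops shrink linearly with z, so the solid tapers from its base footprint up to z≈13.9. Closing with a flat bottom cap and the tapered top and triangulating gives 8 facets — a wedge (ramp): 17.4 × 12.1 mm base, rising to 13.9 mm along the y=0 edge and sloping linearly to z=0 at y=12.1.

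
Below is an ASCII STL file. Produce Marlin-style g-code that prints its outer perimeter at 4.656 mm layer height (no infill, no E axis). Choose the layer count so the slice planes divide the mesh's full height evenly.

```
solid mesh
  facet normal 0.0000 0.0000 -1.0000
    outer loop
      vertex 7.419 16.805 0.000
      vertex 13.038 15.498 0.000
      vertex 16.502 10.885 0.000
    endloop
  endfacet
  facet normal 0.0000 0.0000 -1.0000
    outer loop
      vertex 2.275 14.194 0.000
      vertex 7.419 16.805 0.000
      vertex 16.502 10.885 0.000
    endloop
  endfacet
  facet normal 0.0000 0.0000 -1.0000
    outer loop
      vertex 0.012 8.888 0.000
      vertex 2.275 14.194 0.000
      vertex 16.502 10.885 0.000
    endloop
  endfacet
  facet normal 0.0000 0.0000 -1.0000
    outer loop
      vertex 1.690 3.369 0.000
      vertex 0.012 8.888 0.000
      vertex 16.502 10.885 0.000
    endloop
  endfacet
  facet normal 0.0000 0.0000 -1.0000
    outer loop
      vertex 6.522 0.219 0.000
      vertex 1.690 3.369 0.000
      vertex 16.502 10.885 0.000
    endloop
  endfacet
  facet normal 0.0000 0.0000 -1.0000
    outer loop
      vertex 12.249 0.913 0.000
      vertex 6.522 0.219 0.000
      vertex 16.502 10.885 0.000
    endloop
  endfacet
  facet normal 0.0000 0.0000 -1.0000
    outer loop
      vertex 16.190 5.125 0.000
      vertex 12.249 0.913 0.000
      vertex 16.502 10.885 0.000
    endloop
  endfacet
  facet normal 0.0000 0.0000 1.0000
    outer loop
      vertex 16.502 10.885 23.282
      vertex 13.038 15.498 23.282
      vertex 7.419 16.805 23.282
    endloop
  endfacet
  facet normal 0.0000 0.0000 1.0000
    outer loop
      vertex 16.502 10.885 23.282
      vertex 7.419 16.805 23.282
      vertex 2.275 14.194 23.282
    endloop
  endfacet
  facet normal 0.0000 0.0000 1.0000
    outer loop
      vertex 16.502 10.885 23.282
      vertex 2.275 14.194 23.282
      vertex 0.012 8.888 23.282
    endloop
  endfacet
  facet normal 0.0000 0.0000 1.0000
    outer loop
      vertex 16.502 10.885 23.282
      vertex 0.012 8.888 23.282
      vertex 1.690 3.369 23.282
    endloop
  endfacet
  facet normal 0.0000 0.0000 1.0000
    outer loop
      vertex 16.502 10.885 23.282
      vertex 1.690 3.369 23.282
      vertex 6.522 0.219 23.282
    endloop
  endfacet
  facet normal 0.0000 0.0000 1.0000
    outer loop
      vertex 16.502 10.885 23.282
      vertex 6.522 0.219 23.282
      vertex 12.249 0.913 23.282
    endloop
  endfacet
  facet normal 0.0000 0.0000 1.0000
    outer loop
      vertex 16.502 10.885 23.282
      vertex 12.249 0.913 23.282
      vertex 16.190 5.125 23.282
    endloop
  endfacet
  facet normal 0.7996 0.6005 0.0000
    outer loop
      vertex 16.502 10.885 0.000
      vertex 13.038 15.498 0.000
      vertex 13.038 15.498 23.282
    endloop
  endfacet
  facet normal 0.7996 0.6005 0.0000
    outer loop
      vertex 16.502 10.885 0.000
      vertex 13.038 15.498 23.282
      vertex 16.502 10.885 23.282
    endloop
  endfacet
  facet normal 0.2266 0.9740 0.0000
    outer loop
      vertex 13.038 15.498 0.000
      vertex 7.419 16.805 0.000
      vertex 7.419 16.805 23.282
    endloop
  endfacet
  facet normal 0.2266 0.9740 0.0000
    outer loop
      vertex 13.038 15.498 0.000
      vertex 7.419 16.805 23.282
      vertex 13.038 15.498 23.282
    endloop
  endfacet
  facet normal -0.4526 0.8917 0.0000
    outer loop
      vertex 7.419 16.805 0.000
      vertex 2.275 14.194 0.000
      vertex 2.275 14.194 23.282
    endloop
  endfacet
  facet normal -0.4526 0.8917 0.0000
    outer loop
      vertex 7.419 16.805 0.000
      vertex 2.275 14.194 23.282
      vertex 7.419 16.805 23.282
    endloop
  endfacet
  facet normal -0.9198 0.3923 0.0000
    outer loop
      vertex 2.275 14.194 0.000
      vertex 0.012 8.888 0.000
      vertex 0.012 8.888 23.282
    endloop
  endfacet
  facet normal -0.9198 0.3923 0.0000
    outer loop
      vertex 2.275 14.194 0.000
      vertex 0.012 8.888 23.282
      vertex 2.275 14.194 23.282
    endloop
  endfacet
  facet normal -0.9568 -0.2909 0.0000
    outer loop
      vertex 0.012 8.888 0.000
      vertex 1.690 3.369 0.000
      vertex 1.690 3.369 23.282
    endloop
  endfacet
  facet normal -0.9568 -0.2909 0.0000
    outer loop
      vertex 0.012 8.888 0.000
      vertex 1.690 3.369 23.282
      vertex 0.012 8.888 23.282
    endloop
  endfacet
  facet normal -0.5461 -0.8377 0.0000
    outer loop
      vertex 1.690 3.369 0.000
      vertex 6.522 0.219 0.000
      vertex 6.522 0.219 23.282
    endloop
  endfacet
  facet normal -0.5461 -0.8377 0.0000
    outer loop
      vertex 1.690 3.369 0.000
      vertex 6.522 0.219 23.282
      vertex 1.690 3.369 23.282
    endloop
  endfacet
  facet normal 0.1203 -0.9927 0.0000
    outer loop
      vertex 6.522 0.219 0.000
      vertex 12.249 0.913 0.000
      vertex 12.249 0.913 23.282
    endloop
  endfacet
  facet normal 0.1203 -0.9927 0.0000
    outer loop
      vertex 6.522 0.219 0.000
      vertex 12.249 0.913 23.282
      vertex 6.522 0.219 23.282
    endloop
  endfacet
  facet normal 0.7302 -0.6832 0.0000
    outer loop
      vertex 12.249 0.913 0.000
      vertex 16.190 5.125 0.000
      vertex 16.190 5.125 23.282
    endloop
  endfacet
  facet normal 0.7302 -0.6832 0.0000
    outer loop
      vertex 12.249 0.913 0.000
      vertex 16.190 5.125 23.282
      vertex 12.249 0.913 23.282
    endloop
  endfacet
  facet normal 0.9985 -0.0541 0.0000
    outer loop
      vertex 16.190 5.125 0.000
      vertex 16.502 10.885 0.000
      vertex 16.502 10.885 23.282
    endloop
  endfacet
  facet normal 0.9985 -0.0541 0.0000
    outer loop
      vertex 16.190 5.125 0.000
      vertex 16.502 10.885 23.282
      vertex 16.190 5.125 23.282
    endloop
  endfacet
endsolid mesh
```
; perimeter-only toolpath
G21 ; units = mm
G90 ; absolute positioning
G28 ; home
; layer 1
G0 Z4.656
G0 X16.502 Y10.885
G1 X13.038 Y15.498
G1 X7.419 Y16.805
G1 X2.275 Y14.194
G1 X0.012 Y8.888
G1 X1.690 Y3.369
G1 X6.522 Y0.219
G1 X12.249 Y0.913
G1 X16.190 Y5.125
G1 X16.502 Y10.885
; layer 2
G0 Z9.313
G0 X16.502 Y10.885
G1 X13.038 Y15.498
G1 X7.419 Y16.805
G1 X2.275 Y14.194
G1 X0.012 Y8.888
G1 X1.690 Y3.369
G1 X6.522 Y0.219
G1 X12.249 Y0.913
G1 X16.190 Y5.125
G1 X16.502 Y10.885
; layer 3
G0 Z13.969
G0 X16.502 Y10.885
G1 X13.038 Y15.498
G1 X7.419 Y16.805
G1 X2.275 Y14.194
G1 X0.012 Y8.888
G1 X1.690 Y3.369
G1 X6.522 Y0.219
G1 X12.249 Y0.913
G1 X16.190 Y5.125
G1 X16.502 Y10.885
; layer 4
G0 Z18.626
G0 X16.502 Y10.885
G1 X13.038 Y15.498
G1 X7.419 Y16.805
G1 X2.275 Y14.194
G1 X0.012 Y8.888
G1 X1.690 Y3.369
G1 X6.522 Y0.219
G1 X12.249 Y0.913
G1 X16.190 Y5.125
G1 X16.502 Y10.885
; layer 5
G0 Z23.282
G0 X16.502 Y10.885
G1 X13.038 Y15.498
G1 X7.419 Y16.805
G1 X2.275 Y14.194
G1 X0.012 Y8.888
G1 X1.690 Y3.369
G1 X6.522 Y0.219
G1 X12.249 Y0.913
G1 X16.190 Y5.125
G1 X16.502 Y10.885
M2 ; end

The solid is a regular 9-sided prism (a cylinder approximated with 9 flat sides), circumscribed radius ≈ 8.43 mm, height ≈ 23.3 mm. Slicing at Δz = 4.656 mm — 5 equal slices spanning the solid's height, so layer i sits at z = i·h/5 — gives 5 non-empty perimeters. Each is a 9-segment closed polygon; G0 lifts to the layer z and rapids to the start vertex, then G1 traces the edges.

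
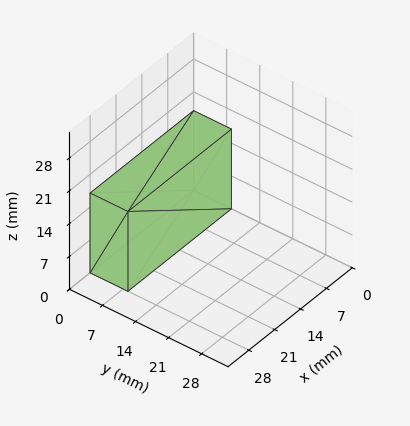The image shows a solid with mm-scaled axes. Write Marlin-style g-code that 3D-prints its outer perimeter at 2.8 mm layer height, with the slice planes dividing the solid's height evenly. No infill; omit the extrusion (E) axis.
Reading the render: the shape is a rectangular box, roughly 28 × 8 mm footprint and 17 mm tall (dimensions read to the nearest mm from the axis ticks). For the g-code, the solid's height is divided into equal slices at the stated Δz and each level perimeter traced with G1 moves after a G0 lift.

; perimeter-only toolpath
G21 ; units = mm
G90 ; absolute positioning
G28 ; home
; layer 1
G0 Z2.8
G0 X0.0 Y0.0
G1 X28.0 Y0.0
G1 X28.0 Y8.0
G1 X0.0 Y8.0
G1 X0.0 Y0.0
; layer 2
G0 Z5.7
G0 X0.0 Y0.0
G1 X28.0 Y0.0
G1 X28.0 Y8.0
G1 X0.0 Y8.0
G1 X0.0 Y0.0
; layer 3
G0 Z8.5
G0 X0.0 Y0.0
G1 X28.0 Y0.0
G1 X28.0 Y8.0
G1 X0.0 Y8.0
G1 X0.0 Y0.0
; layer 4
G0 Z11.3
G0 X0.0 Y0.0
G1 X28.0 Y0.0
G1 X28.0 Y8.0
G1 X0.0 Y8.0
G1 X0.0 Y0.0
; layer 5
G0 Z14.2
G0 X0.0 Y0.0
G1 X28.0 Y0.0
G1 X28.0 Y8.0
G1 X0.0 Y8.0
G1 X0.0 Y0.0
; layer 6
G0 Z17.0
G0 X0.0 Y0.0
G1 X28.0 Y0.0
G1 X28.0 Y8.0
G1 X0.0 Y8.0
G1 X0.0 Y0.0
M2 ; end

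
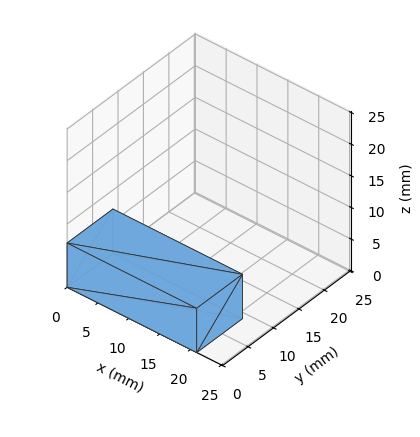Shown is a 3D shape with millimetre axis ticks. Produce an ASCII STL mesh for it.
Reading the render: the shape is a rectangular box, roughly 21 × 9 mm footprint and 7 mm tall (dimensions read to the nearest mm from the axis ticks). For the STL, each face is triangulated and given an outward normal.

solid part
  facet normal 0.0000 0.0000 -1.0000
    outer loop
      vertex 21.000 9.000 0.000
      vertex 21.000 0.000 0.000
      vertex 0.000 0.000 0.000
    endloop
  endfacet
  facet normal 0.0000 0.0000 -1.0000
    outer loop
      vertex 0.000 9.000 0.000
      vertex 21.000 9.000 0.000
      vertex 0.000 0.000 0.000
    endloop
  endfacet
  facet normal 0.0000 0.0000 1.0000
    outer loop
      vertex 0.000 0.000 7.000
      vertex 21.000 0.000 7.000
      vertex 21.000 9.000 7.000
    endloop
  endfacet
  facet normal 0.0000 0.0000 1.0000
    outer loop
      vertex 0.000 0.000 7.000
      vertex 21.000 9.000 7.000
      vertex 0.000 9.000 7.000
    endloop
  endfacet
  facet normal 0.0000 -1.0000 0.0000
    outer loop
      vertex 0.000 0.000 0.000
      vertex 21.000 0.000 0.000
      vertex 21.000 0.000 7.000
    endloop
  endfacet
  facet normal 0.0000 -1.0000 0.0000
    outer loop
      vertex 0.000 0.000 0.000
      vertex 21.000 0.000 7.000
      vertex 0.000 0.000 7.000
    endloop
  endfacet
  facet normal 0.0000 1.0000 0.0000
    outer loop
      vertex 21.000 9.000 7.000
      vertex 21.000 9.000 0.000
      vertex 0.000 9.000 0.000
    endloop
  endfacet
  facet normal 0.0000 1.0000 0.0000
    outer loop
      vertex 0.000 9.000 7.000
      vertex 21.000 9.000 7.000
      vertex 0.000 9.000 0.000
    endloop
  endfacet
  facet normal -1.0000 0.0000 0.0000
    outer loop
      vertex 0.000 9.000 7.000
      vertex 0.000 9.000 0.000
      vertex 0.000 0.000 0.000
    endloop
  endfacet
  facet normal -1.0000 0.0000 0.0000
    outer loop
      vertex 0.000 0.000 7.000
      vertex 0.000 9.000 7.000
      vertex 0.000 0.000 0.000
    endloop
  endfacet
  facet normal 1.0000 0.0000 0.0000
    outer loop
      vertex 21.000 0.000 0.000
      vertex 21.000 9.000 0.000
      vertex 21.000 9.000 7.000
    endloop
  endfacet
  facet normal 1.0000 0.0000 0.0000
    outer loop
      vertex 21.000 0.000 0.000
      vertex 21.000 9.000 7.000
      vertex 21.000 0.000 7.000
    endloop
  endfacet
endsolid part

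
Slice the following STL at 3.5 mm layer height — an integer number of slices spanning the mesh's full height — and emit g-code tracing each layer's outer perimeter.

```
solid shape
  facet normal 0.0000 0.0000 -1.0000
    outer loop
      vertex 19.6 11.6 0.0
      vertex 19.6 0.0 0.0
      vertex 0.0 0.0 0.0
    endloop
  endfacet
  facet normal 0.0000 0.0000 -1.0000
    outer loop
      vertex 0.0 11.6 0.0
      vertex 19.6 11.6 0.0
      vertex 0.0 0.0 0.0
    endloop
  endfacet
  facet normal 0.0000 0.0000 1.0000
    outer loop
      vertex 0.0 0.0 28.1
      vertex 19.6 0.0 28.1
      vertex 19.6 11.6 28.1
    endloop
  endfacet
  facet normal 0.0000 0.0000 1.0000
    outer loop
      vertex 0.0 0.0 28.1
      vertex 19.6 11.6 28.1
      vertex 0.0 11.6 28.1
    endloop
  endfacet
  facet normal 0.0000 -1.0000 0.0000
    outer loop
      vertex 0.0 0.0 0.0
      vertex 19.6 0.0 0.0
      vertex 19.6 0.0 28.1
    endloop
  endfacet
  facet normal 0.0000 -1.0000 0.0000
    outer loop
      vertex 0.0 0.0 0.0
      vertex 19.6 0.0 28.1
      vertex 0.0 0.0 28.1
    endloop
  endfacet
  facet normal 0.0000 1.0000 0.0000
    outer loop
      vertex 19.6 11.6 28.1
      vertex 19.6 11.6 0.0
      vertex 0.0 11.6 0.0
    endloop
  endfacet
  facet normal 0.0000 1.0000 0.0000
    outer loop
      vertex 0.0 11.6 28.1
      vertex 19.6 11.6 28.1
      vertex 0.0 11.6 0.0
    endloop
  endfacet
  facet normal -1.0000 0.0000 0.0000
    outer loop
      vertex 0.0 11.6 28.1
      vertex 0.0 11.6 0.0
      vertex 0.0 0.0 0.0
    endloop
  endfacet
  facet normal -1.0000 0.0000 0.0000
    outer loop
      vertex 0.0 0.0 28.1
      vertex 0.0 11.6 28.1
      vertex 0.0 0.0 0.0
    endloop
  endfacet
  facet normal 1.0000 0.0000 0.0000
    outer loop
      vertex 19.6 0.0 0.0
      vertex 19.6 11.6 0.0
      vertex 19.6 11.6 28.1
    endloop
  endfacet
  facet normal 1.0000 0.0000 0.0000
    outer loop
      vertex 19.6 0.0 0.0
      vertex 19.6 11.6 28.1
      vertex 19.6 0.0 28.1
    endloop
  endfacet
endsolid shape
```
; perimeter-only toolpath
G21 ; units = mm
G90 ; absolute positioning
G28 ; home
; layer 1
G0 Z3.5
G0 X0.0 Y0.0
G1 X19.6 Y0.0
G1 X19.6 Y11.6
G1 X0.0 Y11.6
G1 X0.0 Y0.0
; layer 2
G0 Z7.0
G0 X0.0 Y0.0
G1 X19.6 Y0.0
G1 X19.6 Y11.6
G1 X0.0 Y11.6
G1 X0.0 Y0.0
; layer 3
G0 Z10.5
G0 X0.0 Y0.0
G1 X19.6 Y0.0
G1 X19.6 Y11.6
G1 X0.0 Y11.6
G1 X0.0 Y0.0
; layer 4
G0 Z14.1
G0 X0.0 Y0.0
G1 X19.6 Y0.0
G1 X19.6 Y11.6
G1 X0.0 Y11.6
G1 X0.0 Y0.0
; layer 5
G0 Z17.6
G0 X0.0 Y0.0
G1 X19.6 Y0.0
G1 X19.6 Y11.6
G1 X0.0 Y11.6
G1 X0.0 Y0.0
; layer 6
G0 Z21.1
G0 X0.0 Y0.0
G1 X19.6 Y0.0
G1 X19.6 Y11.6
G1 X0.0 Y11.6
G1 X0.0 Y0.0
; layer 7
G0 Z24.6
G0 X0.0 Y0.0
G1 X19.6 Y0.0
G1 X19.6 Y11.6
G1 X0.0 Y11.6
G1 X0.0 Y0.0
; layer 8
G0 Z28.1
G0 X0.0 Y0.0
G1 X19.6 Y0.0
G1 X19.6 Y11.6
G1 X0.0 Y11.6
G1 X0.0 Y0.0
M2 ; end

The solid is a rectangular box, roughly 19.6 × 11.6 mm footprint and 28.1 mm tall. Slicing at Δz = 3.5 mm — 8 equal slices spanning the solid's height, so layer i sits at z = i·h/8 — gives 8 non-empty perimeters. Each is a 4-segment closed polygon; G0 lifts to the layer z and rapids to the start vertex, then G1 traces the edges.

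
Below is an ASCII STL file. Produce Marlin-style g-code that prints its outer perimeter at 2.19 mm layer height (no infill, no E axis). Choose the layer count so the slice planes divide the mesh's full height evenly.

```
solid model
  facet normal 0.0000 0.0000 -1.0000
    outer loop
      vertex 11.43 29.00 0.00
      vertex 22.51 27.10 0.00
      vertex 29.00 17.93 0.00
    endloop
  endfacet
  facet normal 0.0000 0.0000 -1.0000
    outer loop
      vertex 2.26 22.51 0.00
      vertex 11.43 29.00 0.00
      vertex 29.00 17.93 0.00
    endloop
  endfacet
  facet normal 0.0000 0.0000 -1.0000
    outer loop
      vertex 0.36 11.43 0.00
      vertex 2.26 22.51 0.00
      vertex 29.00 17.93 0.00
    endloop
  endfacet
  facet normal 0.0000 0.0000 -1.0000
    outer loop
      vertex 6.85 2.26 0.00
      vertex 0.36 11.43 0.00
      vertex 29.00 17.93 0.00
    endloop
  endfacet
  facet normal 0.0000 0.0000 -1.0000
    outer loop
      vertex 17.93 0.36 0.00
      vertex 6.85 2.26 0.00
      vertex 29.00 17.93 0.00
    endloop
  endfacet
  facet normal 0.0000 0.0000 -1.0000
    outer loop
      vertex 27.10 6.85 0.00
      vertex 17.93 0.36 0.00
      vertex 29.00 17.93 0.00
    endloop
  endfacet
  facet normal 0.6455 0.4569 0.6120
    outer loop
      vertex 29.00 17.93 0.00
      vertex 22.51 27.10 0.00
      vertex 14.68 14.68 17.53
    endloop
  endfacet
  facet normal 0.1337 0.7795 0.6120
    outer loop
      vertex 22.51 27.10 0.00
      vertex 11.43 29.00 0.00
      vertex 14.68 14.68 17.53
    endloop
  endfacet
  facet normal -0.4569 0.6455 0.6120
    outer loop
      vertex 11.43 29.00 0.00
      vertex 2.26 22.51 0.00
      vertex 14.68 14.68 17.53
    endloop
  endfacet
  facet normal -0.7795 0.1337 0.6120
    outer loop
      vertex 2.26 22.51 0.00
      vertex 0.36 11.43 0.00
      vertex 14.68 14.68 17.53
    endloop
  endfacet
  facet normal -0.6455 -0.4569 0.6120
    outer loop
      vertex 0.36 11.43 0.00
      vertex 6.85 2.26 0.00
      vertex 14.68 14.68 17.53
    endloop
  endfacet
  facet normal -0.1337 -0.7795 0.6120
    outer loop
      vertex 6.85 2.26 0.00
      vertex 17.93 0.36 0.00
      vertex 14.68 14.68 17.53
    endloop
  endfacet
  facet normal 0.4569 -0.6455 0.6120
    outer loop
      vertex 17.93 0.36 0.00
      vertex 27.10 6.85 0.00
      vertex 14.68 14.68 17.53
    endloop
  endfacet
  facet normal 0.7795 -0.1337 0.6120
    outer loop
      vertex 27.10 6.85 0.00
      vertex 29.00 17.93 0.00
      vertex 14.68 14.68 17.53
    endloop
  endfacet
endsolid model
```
; perimeter-only toolpath
G21 ; units = mm
G90 ; absolute positioning
G28 ; home
; layer 1
G0 Z2.19
G0 X27.21 Y17.52
G1 X21.53 Y25.55
G1 X11.84 Y27.21
G1 X3.81 Y21.53
G1 X2.15 Y11.84
G1 X7.83 Y3.81
G1 X17.52 Y2.15
G1 X25.55 Y7.83
G1 X27.21 Y17.52
; layer 2
G0 Z4.38
G0 X25.42 Y17.12
G1 X20.55 Y24.00
G1 X12.24 Y25.42
G1 X5.37 Y20.55
G1 X3.94 Y12.24
G1 X8.81 Y5.37
G1 X17.12 Y3.94
G1 X24.00 Y8.81
G1 X25.42 Y17.12
; layer 3
G0 Z6.57
G0 X23.63 Y16.71
G1 X19.57 Y22.44
G1 X12.65 Y23.63
G1 X6.92 Y19.57
G1 X5.73 Y12.65
G1 X9.79 Y6.92
G1 X16.71 Y5.73
G1 X22.44 Y9.79
G1 X23.63 Y16.71
; layer 4
G0 Z8.77
G0 X21.84 Y16.30
G1 X18.59 Y20.89
G1 X13.05 Y21.84
G1 X8.47 Y18.59
G1 X7.52 Y13.05
G1 X10.77 Y8.47
G1 X16.30 Y7.52
G1 X20.89 Y10.77
G1 X21.84 Y16.30
; layer 5
G0 Z10.96
G0 X20.05 Y15.90
G1 X17.62 Y19.34
G1 X13.46 Y20.05
G1 X10.02 Y17.62
G1 X9.31 Y13.46
G1 X11.74 Y10.02
G1 X15.90 Y9.31
G1 X19.34 Y11.74
G1 X20.05 Y15.90
; layer 6
G0 Z13.15
G0 X18.26 Y15.49
G1 X16.64 Y17.79
G1 X13.87 Y18.26
G1 X11.57 Y16.64
G1 X11.10 Y13.87
G1 X12.72 Y11.57
G1 X15.49 Y11.10
G1 X17.79 Y12.72
G1 X18.26 Y15.49
; layer 7
G0 Z15.34
G0 X16.47 Y15.09
G1 X15.66 Y16.23
G1 X14.27 Y16.47
G1 X13.13 Y15.66
G1 X12.89 Y14.27
G1 X13.70 Y13.13
G1 X15.09 Y12.89
G1 X16.23 Y13.70
G1 X16.47 Y15.09
M2 ; end

The solid is a regular 8-sided pyramid, base circumscribed radius ≈ 14.7 mm, apex at z ≈ 17.5 mm. Slicing at Δz = 2.19 mm — 8 equal slices spanning the solid's height, so layer i sits at z = i·h/8 — gives 7 non-empty perimeters. Each is a 8-segment closed polygon; G0 lifts to the layer z and rapids to the start vertex, then G1 traces the edges. The cross-section shrinks linearly with z (the slice at the apex is degenerate and omitted).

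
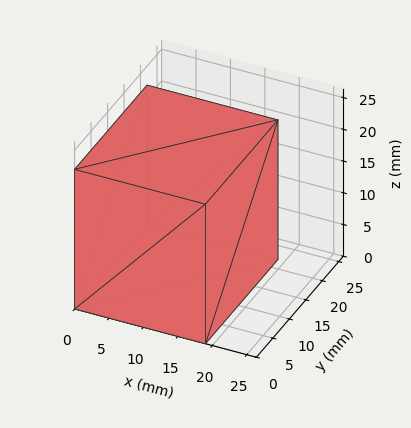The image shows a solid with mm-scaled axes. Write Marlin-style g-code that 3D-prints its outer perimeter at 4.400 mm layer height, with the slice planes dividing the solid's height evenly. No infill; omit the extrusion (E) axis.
Reading the render: the shape is a rectangular box, roughly 19 × 22 mm footprint and 22 mm tall (dimensions read to the nearest mm from the axis ticks). For the g-code, the solid's height is divided into equal slices at the stated Δz and each level perimeter traced with G1 moves after a G0 lift.

; perimeter-only toolpath
G21 ; units = mm
G90 ; absolute positioning
G28 ; home
; layer 1
G0 Z4.400
G0 X0.000 Y0.000
G1 X19.000 Y0.000
G1 X19.000 Y22.000
G1 X0.000 Y22.000
G1 X0.000 Y0.000
; layer 2
G0 Z8.800
G0 X0.000 Y0.000
G1 X19.000 Y0.000
G1 X19.000 Y22.000
G1 X0.000 Y22.000
G1 X0.000 Y0.000
; layer 3
G0 Z13.200
G0 X0.000 Y0.000
G1 X19.000 Y0.000
G1 X19.000 Y22.000
G1 X0.000 Y22.000
G1 X0.000 Y0.000
; layer 4
G0 Z17.600
G0 X0.000 Y0.000
G1 X19.000 Y0.000
G1 X19.000 Y22.000
G1 X0.000 Y22.000
G1 X0.000 Y0.000
; layer 5
G0 Z22.000
G0 X0.000 Y0.000
G1 X19.000 Y0.000
G1 X19.000 Y22.000
G1 X0.000 Y22.000
G1 X0.000 Y0.000
M2 ; end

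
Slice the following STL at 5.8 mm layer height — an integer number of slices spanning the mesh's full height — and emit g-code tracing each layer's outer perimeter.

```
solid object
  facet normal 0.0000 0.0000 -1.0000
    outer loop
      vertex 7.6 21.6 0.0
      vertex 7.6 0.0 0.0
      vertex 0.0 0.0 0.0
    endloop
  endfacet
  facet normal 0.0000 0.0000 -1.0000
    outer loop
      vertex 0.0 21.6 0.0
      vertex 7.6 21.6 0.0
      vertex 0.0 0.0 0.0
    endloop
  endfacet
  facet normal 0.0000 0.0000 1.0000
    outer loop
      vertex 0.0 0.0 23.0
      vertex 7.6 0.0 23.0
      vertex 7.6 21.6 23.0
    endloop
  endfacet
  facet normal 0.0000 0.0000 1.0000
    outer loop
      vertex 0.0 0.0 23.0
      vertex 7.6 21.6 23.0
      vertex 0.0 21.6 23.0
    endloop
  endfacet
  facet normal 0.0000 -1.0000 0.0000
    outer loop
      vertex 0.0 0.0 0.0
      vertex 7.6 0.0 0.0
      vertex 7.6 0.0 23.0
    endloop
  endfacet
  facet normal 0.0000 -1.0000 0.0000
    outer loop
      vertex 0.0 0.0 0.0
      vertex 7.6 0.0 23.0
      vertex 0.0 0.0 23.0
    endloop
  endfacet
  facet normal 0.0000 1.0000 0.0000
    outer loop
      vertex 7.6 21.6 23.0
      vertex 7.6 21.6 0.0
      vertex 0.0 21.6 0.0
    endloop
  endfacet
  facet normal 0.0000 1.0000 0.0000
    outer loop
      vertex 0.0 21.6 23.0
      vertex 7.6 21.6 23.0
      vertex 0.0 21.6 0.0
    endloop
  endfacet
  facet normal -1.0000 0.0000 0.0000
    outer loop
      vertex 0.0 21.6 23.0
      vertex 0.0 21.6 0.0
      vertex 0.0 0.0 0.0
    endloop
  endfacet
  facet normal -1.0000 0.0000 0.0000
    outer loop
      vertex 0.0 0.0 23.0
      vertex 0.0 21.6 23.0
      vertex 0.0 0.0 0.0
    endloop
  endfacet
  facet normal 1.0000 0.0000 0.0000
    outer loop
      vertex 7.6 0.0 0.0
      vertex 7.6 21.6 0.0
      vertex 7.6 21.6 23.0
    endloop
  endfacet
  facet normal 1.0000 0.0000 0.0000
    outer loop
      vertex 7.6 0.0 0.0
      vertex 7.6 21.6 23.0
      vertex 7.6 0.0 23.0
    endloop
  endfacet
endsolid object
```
; perimeter-only toolpath
G21 ; units = mm
G90 ; absolute positioning
G28 ; home
; layer 1
G0 Z5.8
G0 X0.0 Y0.0
G1 X7.6 Y0.0
G1 X7.6 Y21.6
G1 X0.0 Y21.6
G1 X0.0 Y0.0
; layer 2
G0 Z11.5
G0 X0.0 Y0.0
G1 X7.6 Y0.0
G1 X7.6 Y21.6
G1 X0.0 Y21.6
G1 X0.0 Y0.0
; layer 3
G0 Z17.2
G0 X0.0 Y0.0
G1 X7.6 Y0.0
G1 X7.6 Y21.6
G1 X0.0 Y21.6
G1 X0.0 Y0.0
; layer 4
G0 Z23.0
G0 X0.0 Y0.0
G1 X7.6 Y0.0
G1 X7.6 Y21.6
G1 X0.0 Y21.6
G1 X0.0 Y0.0
M2 ; end

The solid is a rectangular box, roughly 7.6 × 21.6 mm footprint and 23 mm tall. Slicing at Δz = 5.8 mm — 4 equal slices spanning the solid's height, so layer i sits at z = i·h/4 — gives 4 non-empty perimeters. Each is a 4-segment closed polygon; G0 lifts to the layer z and rapids to the start vertex, then G1 traces the edges.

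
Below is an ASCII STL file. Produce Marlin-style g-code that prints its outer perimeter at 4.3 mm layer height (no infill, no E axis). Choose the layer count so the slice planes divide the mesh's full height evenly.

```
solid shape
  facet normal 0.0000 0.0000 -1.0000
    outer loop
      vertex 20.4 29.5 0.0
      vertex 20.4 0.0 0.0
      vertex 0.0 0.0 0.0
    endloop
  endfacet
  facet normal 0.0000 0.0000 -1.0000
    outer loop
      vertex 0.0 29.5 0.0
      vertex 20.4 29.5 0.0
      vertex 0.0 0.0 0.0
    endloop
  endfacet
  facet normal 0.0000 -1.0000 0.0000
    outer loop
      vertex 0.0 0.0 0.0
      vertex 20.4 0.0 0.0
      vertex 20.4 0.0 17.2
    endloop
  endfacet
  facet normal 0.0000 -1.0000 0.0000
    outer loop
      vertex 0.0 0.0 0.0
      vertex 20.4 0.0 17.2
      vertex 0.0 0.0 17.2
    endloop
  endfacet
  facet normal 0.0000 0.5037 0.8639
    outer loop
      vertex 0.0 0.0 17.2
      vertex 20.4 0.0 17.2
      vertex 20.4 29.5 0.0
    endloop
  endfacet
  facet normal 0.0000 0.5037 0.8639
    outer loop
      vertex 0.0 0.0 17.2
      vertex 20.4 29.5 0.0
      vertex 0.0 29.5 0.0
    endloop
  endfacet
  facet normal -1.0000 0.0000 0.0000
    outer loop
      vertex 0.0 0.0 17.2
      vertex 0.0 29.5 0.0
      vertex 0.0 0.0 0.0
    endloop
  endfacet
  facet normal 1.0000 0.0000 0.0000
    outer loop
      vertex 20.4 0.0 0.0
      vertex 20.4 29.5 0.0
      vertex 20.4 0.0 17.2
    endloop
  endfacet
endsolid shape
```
; perimeter-only toolpath
G21 ; units = mm
G90 ; absolute positioning
G28 ; home
; layer 1
G0 Z4.3
G0 X0.0 Y0.0
G1 X20.4 Y0.0
G1 X20.4 Y22.1
G1 X0.0 Y22.1
G1 X0.0 Y0.0
; layer 2
G0 Z8.6
G0 X0.0 Y0.0
G1 X20.4 Y0.0
G1 X20.4 Y14.8
G1 X0.0 Y14.8
G1 X0.0 Y0.0
; layer 3
G0 Z12.9
G0 X0.0 Y0.0
G1 X20.4 Y0.0
G1 X20.4 Y7.4
G1 X0.0 Y7.4
G1 X0.0 Y0.0
M2 ; end

The solid is a wedge (ramp): 20.4 × 29.5 mm base, rising to 17.2 mm along the y=0 edge and sloping linearly to z=0 at y=29.5. Slicing at Δz = 4.3 mm — 4 equal slices spanning the solid's height, so layer i sits at z = i·h/4 — gives 3 non-empty perimeters. Each is a 4-segment closed polygon; G0 lifts to the layer z and rapids to the start vertex, then G1 traces the edges. The cross-section shrinks linearly with z (the slice at the apex is degenerate and omitted).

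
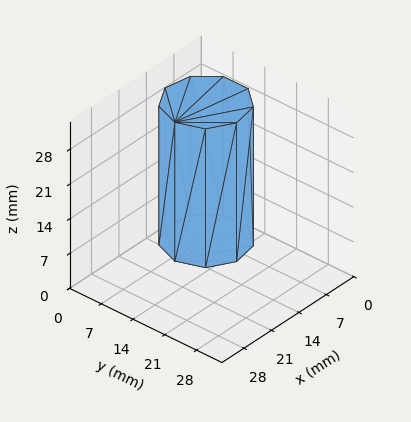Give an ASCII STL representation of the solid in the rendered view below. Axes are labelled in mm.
Reading the render: the shape is a regular 9-sided prism (a cylinder approximated with 9 flat sides), circumscribed radius ≈ 8 mm, height ≈ 28 mm (dimensions read to the nearest mm from the axis ticks). For the STL, each face is triangulated and given an outward normal.

solid part
  facet normal 0.0000 0.0000 -1.0000
    outer loop
      vertex 9.39 15.88 0.00
      vertex 14.13 13.14 0.00
      vertex 16.00 8.00 0.00
    endloop
  endfacet
  facet normal 0.0000 0.0000 -1.0000
    outer loop
      vertex 4.00 14.93 0.00
      vertex 9.39 15.88 0.00
      vertex 16.00 8.00 0.00
    endloop
  endfacet
  facet normal 0.0000 0.0000 -1.0000
    outer loop
      vertex 0.48 10.74 0.00
      vertex 4.00 14.93 0.00
      vertex 16.00 8.00 0.00
    endloop
  endfacet
  facet normal 0.0000 0.0000 -1.0000
    outer loop
      vertex 0.48 5.26 0.00
      vertex 0.48 10.74 0.00
      vertex 16.00 8.00 0.00
    endloop
  endfacet
  facet normal 0.0000 0.0000 -1.0000
    outer loop
      vertex 4.00 1.07 0.00
      vertex 0.48 5.26 0.00
      vertex 16.00 8.00 0.00
    endloop
  endfacet
  facet normal 0.0000 0.0000 -1.0000
    outer loop
      vertex 9.39 0.12 0.00
      vertex 4.00 1.07 0.00
      vertex 16.00 8.00 0.00
    endloop
  endfacet
  facet normal 0.0000 0.0000 -1.0000
    outer loop
      vertex 14.13 2.86 0.00
      vertex 9.39 0.12 0.00
      vertex 16.00 8.00 0.00
    endloop
  endfacet
  facet normal 0.0000 0.0000 1.0000
    outer loop
      vertex 16.00 8.00 28.00
      vertex 14.13 13.14 28.00
      vertex 9.39 15.88 28.00
    endloop
  endfacet
  facet normal 0.0000 0.0000 1.0000
    outer loop
      vertex 16.00 8.00 28.00
      vertex 9.39 15.88 28.00
      vertex 4.00 14.93 28.00
    endloop
  endfacet
  facet normal 0.0000 0.0000 1.0000
    outer loop
      vertex 16.00 8.00 28.00
      vertex 4.00 14.93 28.00
      vertex 0.48 10.74 28.00
    endloop
  endfacet
  facet normal 0.0000 0.0000 1.0000
    outer loop
      vertex 16.00 8.00 28.00
      vertex 0.48 10.74 28.00
      vertex 0.48 5.26 28.00
    endloop
  endfacet
  facet normal 0.0000 0.0000 1.0000
    outer loop
      vertex 16.00 8.00 28.00
      vertex 0.48 5.26 28.00
      vertex 4.00 1.07 28.00
    endloop
  endfacet
  facet normal 0.0000 0.0000 1.0000
    outer loop
      vertex 16.00 8.00 28.00
      vertex 4.00 1.07 28.00
      vertex 9.39 0.12 28.00
    endloop
  endfacet
  facet normal 0.0000 0.0000 1.0000
    outer loop
      vertex 16.00 8.00 28.00
      vertex 9.39 0.12 28.00
      vertex 14.13 2.86 28.00
    endloop
  endfacet
  facet normal 0.9397 0.3419 0.0000
    outer loop
      vertex 16.00 8.00 0.00
      vertex 14.13 13.14 0.00
      vertex 14.13 13.14 28.00
    endloop
  endfacet
  facet normal 0.9397 0.3419 0.0000
    outer loop
      vertex 16.00 8.00 0.00
      vertex 14.13 13.14 28.00
      vertex 16.00 8.00 28.00
    endloop
  endfacet
  facet normal 0.5005 0.8658 0.0000
    outer loop
      vertex 14.13 13.14 0.00
      vertex 9.39 15.88 0.00
      vertex 9.39 15.88 28.00
    endloop
  endfacet
  facet normal 0.5005 0.8658 0.0000
    outer loop
      vertex 14.13 13.14 0.00
      vertex 9.39 15.88 28.00
      vertex 14.13 13.14 28.00
    endloop
  endfacet
  facet normal -0.1736 0.9848 0.0000
    outer loop
      vertex 9.39 15.88 0.00
      vertex 4.00 14.93 0.00
      vertex 4.00 14.93 28.00
    endloop
  endfacet
  facet normal -0.1736 0.9848 0.0000
    outer loop
      vertex 9.39 15.88 0.00
      vertex 4.00 14.93 28.00
      vertex 9.39 15.88 28.00
    endloop
  endfacet
  facet normal -0.7657 0.6432 0.0000
    outer loop
      vertex 4.00 14.93 0.00
      vertex 0.48 10.74 0.00
      vertex 0.48 10.74 28.00
    endloop
  endfacet
  facet normal -0.7657 0.6432 0.0000
    outer loop
      vertex 4.00 14.93 0.00
      vertex 0.48 10.74 28.00
      vertex 4.00 14.93 28.00
    endloop
  endfacet
  facet normal -1.0000 0.0000 0.0000
    outer loop
      vertex 0.48 10.74 0.00
      vertex 0.48 5.26 0.00
      vertex 0.48 5.26 28.00
    endloop
  endfacet
  facet normal -1.0000 0.0000 0.0000
    outer loop
      vertex 0.48 10.74 0.00
      vertex 0.48 5.26 28.00
      vertex 0.48 10.74 28.00
    endloop
  endfacet
  facet normal -0.7657 -0.6432 0.0000
    outer loop
      vertex 0.48 5.26 0.00
      vertex 4.00 1.07 0.00
      vertex 4.00 1.07 28.00
    endloop
  endfacet
  facet normal -0.7657 -0.6432 0.0000
    outer loop
      vertex 0.48 5.26 0.00
      vertex 4.00 1.07 28.00
      vertex 0.48 5.26 28.00
    endloop
  endfacet
  facet normal -0.1736 -0.9848 0.0000
    outer loop
      vertex 4.00 1.07 0.00
      vertex 9.39 0.12 0.00
      vertex 9.39 0.12 28.00
    endloop
  endfacet
  facet normal -0.1736 -0.9848 0.0000
    outer loop
      vertex 4.00 1.07 0.00
      vertex 9.39 0.12 28.00
      vertex 4.00 1.07 28.00
    endloop
  endfacet
  facet normal 0.5005 -0.8658 0.0000
    outer loop
      vertex 9.39 0.12 0.00
      vertex 14.13 2.86 0.00
      vertex 14.13 2.86 28.00
    endloop
  endfacet
  facet normal 0.5005 -0.8658 0.0000
    outer loop
      vertex 9.39 0.12 0.00
      vertex 14.13 2.86 28.00
      vertex 9.39 0.12 28.00
    endloop
  endfacet
  facet normal 0.9397 -0.3419 0.0000
    outer loop
      vertex 14.13 2.86 0.00
      vertex 16.00 8.00 0.00
      vertex 16.00 8.00 28.00
    endloop
  endfacet
  facet normal 0.9397 -0.3419 0.0000
    outer loop
      vertex 14.13 2.86 0.00
      vertex 16.00 8.00 28.00
      vertex 14.13 2.86 28.00
    endloop
  endfacet
endsolid part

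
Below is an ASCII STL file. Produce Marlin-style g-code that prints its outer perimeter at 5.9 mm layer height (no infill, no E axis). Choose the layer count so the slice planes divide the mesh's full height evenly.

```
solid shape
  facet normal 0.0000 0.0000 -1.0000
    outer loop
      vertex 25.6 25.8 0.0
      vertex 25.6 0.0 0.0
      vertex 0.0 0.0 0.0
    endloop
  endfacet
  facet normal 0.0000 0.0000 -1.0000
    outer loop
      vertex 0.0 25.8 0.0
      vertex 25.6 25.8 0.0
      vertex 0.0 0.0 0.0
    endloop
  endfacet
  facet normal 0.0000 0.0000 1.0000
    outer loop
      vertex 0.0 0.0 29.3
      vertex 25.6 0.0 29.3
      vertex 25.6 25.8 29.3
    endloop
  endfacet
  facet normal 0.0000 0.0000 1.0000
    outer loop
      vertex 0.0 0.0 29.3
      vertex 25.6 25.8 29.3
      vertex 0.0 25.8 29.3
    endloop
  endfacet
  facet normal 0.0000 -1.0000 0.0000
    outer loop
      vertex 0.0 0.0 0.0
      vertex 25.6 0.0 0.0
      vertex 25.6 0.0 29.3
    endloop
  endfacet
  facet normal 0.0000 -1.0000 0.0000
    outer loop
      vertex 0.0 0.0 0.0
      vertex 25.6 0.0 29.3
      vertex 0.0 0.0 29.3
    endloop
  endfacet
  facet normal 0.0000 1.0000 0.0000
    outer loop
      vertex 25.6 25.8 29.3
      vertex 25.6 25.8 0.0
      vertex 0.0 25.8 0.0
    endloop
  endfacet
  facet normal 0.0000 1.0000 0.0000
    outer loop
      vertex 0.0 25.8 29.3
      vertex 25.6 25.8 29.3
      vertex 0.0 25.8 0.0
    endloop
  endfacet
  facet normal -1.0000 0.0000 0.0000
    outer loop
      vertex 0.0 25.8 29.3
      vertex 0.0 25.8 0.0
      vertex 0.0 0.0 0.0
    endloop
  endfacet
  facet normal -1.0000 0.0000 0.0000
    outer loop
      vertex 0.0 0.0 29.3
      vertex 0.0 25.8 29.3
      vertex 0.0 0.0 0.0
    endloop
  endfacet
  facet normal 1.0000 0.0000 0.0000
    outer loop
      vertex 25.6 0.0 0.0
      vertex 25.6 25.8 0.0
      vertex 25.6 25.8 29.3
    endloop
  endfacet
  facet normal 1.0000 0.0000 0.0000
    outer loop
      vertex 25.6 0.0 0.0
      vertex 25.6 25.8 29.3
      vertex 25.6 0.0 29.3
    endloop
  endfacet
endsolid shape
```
; perimeter-only toolpath
G21 ; units = mm
G90 ; absolute positioning
G28 ; home
; layer 1
G0 Z5.9
G0 X0.0 Y0.0
G1 X25.6 Y0.0
G1 X25.6 Y25.8
G1 X0.0 Y25.8
G1 X0.0 Y0.0
; layer 2
G0 Z11.7
G0 X0.0 Y0.0
G1 X25.6 Y0.0
G1 X25.6 Y25.8
G1 X0.0 Y25.8
G1 X0.0 Y0.0
; layer 3
G0 Z17.6
G0 X0.0 Y0.0
G1 X25.6 Y0.0
G1 X25.6 Y25.8
G1 X0.0 Y25.8
G1 X0.0 Y0.0
; layer 4
G0 Z23.4
G0 X0.0 Y0.0
G1 X25.6 Y0.0
G1 X25.6 Y25.8
G1 X0.0 Y25.8
G1 X0.0 Y0.0
; layer 5
G0 Z29.3
G0 X0.0 Y0.0
G1 X25.6 Y0.0
G1 X25.6 Y25.8
G1 X0.0 Y25.8
G1 X0.0 Y0.0
M2 ; end

The solid is a rectangular box, roughly 25.6 × 25.8 mm footprint and 29.3 mm tall. Slicing at Δz = 5.9 mm — 5 equal slices spanning the solid's height, so layer i sits at z = i·h/5 — gives 5 non-empty perimeters. Each is a 4-segment closed polygon; G0 lifts to the layer z and rapids to the start vertex, then G1 traces the edges.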